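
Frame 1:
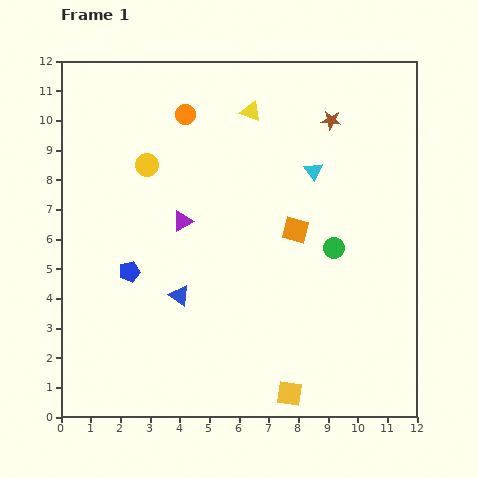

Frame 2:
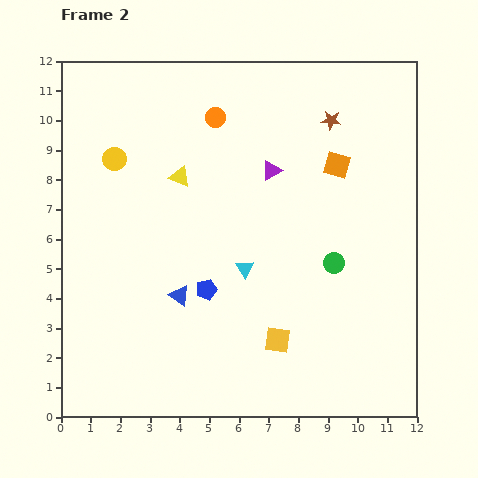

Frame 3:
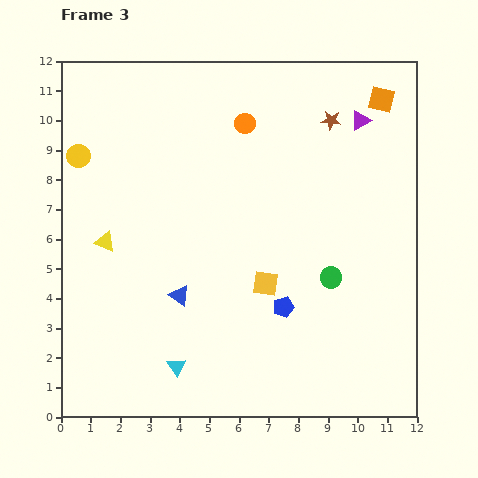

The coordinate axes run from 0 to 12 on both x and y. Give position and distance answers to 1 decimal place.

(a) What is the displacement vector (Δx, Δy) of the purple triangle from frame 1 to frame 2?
(3.0, 1.7)

The purple triangle was at (4.1, 6.6) in frame 1 and (7.1, 8.3) in frame 2.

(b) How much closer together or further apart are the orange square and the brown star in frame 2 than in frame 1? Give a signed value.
-2.4

Distance in frame 1: 3.9. Distance in frame 2: 1.5.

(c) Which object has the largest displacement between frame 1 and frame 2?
the cyan triangle

(moved 4.0; next 3.4)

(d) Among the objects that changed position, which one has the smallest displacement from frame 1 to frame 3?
the green circle

(moved 1.0)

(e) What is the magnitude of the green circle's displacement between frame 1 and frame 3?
1.0

The green circle moved from (9.2, 5.7) to (9.1, 4.7), a distance of √(0.1² + 1.0²) ≈ 1.0.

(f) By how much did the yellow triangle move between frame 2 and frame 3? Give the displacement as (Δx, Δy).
(-2.5, -2.2)

The yellow triangle was at (4.0, 8.1) in frame 2 and (1.5, 5.9) in frame 3.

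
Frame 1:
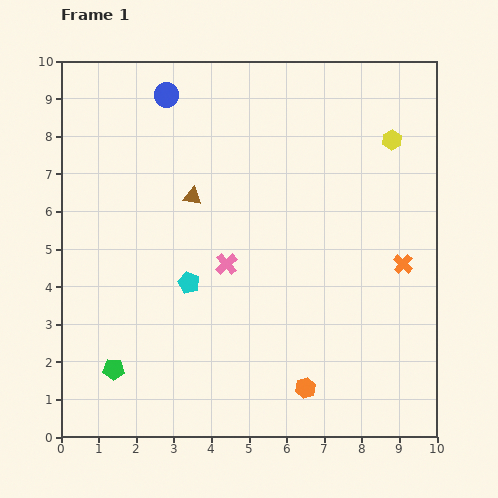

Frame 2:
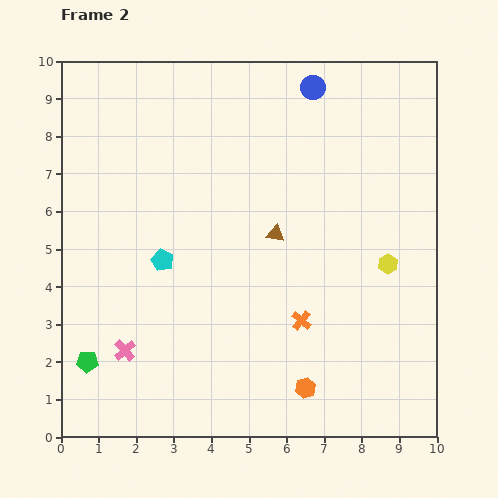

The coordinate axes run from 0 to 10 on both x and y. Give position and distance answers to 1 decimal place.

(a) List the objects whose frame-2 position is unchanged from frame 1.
the orange hexagon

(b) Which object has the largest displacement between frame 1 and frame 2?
the blue circle

(moved 3.9; next 3.5)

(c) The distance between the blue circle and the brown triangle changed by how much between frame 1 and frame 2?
+1.2

Distance in frame 1: 2.8. Distance in frame 2: 4.0.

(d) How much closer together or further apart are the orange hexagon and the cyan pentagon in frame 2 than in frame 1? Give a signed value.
+0.9

Distance in frame 1: 4.2. Distance in frame 2: 5.1.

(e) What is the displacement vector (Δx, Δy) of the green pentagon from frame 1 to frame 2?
(-0.7, 0.2)

The green pentagon was at (1.4, 1.8) in frame 1 and (0.7, 2.0) in frame 2.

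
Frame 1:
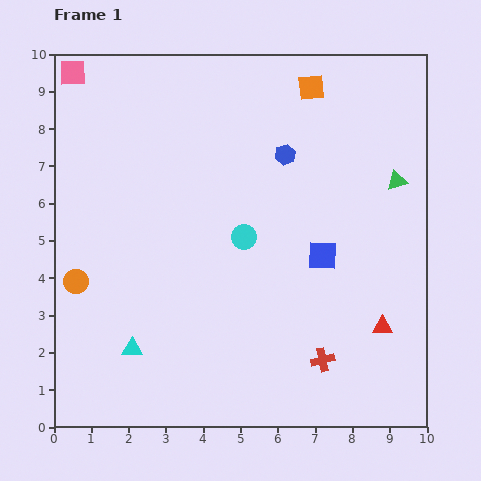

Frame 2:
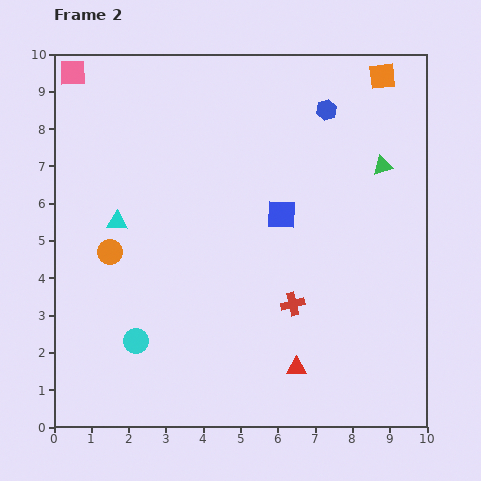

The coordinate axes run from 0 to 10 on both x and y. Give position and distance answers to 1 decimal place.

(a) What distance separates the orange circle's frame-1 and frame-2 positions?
1.2

The orange circle moved from (0.6, 3.9) to (1.5, 4.7), a distance of √(0.9² + 0.8²) ≈ 1.2.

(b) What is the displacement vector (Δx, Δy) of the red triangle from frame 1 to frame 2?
(-2.3, -1.1)

The red triangle was at (8.8, 2.7) in frame 1 and (6.5, 1.6) in frame 2.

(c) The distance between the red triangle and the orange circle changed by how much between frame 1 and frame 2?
-2.4

Distance in frame 1: 8.3. Distance in frame 2: 5.9.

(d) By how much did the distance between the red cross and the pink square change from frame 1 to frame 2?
-1.6

Distance in frame 1: 10.2. Distance in frame 2: 8.6.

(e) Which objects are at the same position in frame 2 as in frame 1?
the pink square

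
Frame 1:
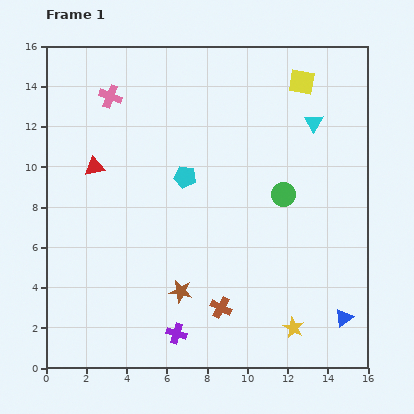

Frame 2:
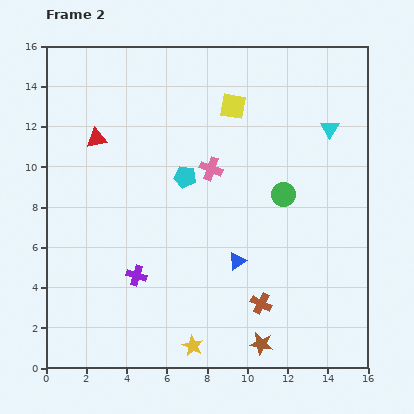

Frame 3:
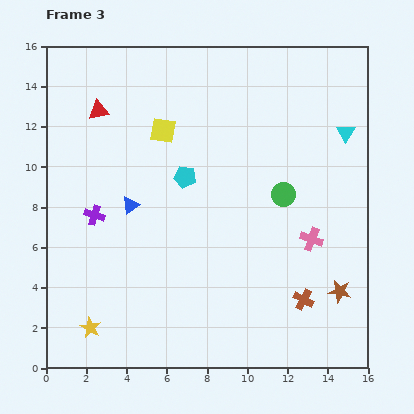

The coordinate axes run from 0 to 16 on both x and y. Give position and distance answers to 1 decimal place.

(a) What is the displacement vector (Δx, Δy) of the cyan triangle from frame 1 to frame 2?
(0.8, -0.3)

The cyan triangle was at (13.3, 12.2) in frame 1 and (14.1, 11.9) in frame 2.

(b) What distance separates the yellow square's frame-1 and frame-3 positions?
7.3

The yellow square moved from (12.7, 14.2) to (5.8, 11.8), a distance of √(6.9² + 2.4²) ≈ 7.3.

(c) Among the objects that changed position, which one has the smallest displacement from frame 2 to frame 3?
the cyan triangle

(moved 0.8)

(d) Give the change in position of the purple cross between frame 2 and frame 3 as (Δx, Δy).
(-2.1, 3.0)

The purple cross was at (4.5, 4.6) in frame 2 and (2.4, 7.6) in frame 3.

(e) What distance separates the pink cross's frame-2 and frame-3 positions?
6.1

The pink cross moved from (8.2, 9.9) to (13.2, 6.4), a distance of √(5.0² + 3.5²) ≈ 6.1.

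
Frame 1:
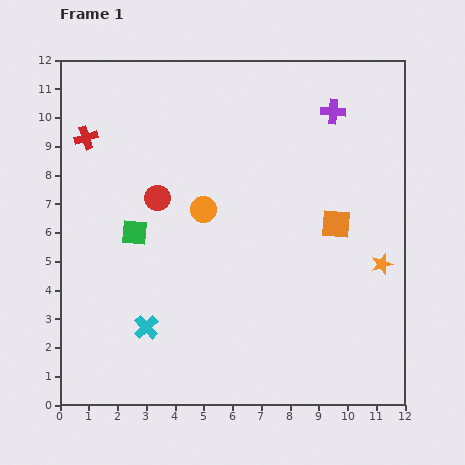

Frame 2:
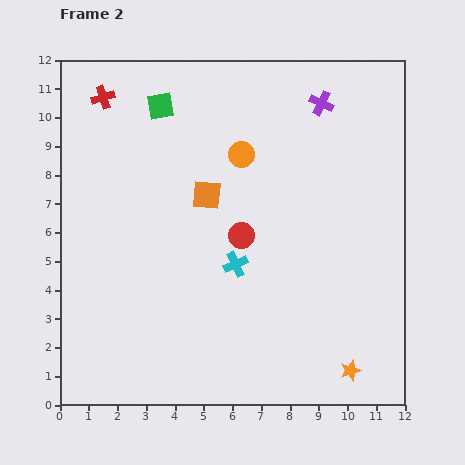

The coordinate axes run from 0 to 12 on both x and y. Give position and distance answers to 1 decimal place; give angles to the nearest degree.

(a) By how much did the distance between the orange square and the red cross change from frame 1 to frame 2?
-4.2

Distance in frame 1: 9.2. Distance in frame 2: 5.0.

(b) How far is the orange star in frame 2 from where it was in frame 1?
3.9

The orange star moved from (11.2, 4.9) to (10.1, 1.2), a distance of √(1.1² + 3.7²) ≈ 3.9.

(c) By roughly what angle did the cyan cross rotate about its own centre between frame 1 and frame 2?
20° clockwise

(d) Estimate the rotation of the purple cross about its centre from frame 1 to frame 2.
22° clockwise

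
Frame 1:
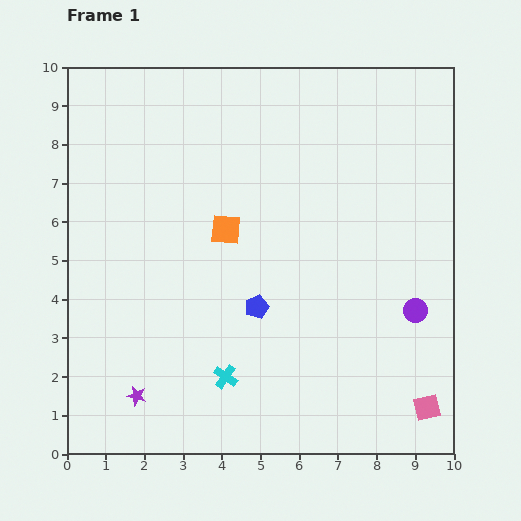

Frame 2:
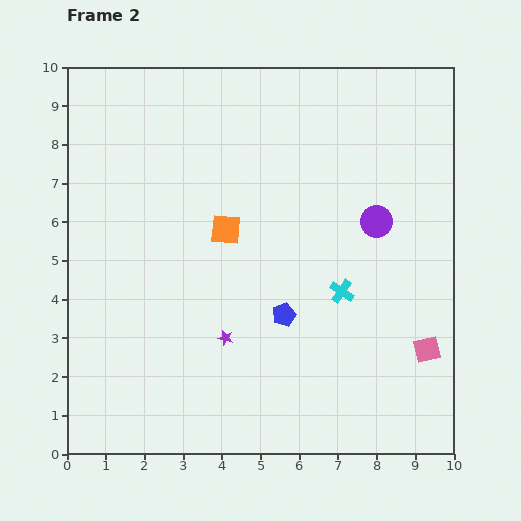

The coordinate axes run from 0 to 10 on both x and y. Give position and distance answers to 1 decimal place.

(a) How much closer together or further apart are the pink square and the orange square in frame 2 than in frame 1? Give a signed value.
-0.8

Distance in frame 1: 6.9. Distance in frame 2: 6.1.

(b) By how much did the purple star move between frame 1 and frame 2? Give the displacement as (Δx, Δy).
(2.3, 1.5)

The purple star was at (1.8, 1.5) in frame 1 and (4.1, 3.0) in frame 2.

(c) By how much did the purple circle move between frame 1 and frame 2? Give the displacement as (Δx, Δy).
(-1.0, 2.3)

The purple circle was at (9.0, 3.7) in frame 1 and (8.0, 6.0) in frame 2.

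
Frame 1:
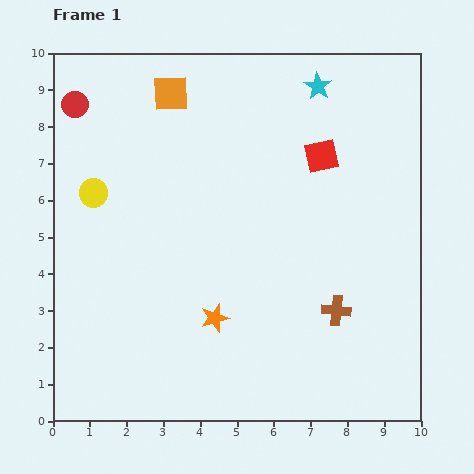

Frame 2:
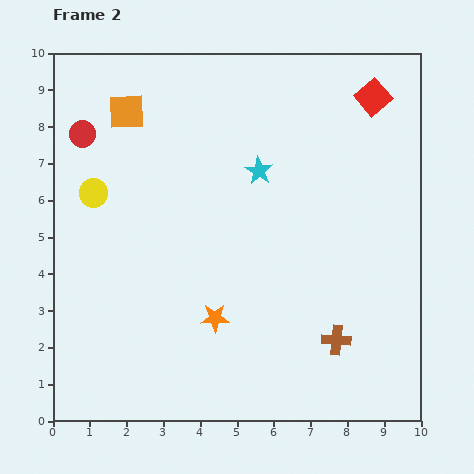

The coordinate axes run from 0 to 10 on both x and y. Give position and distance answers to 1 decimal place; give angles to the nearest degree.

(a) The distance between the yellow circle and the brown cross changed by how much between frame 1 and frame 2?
+0.4

Distance in frame 1: 7.3. Distance in frame 2: 7.7.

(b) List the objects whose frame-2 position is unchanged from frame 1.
the orange star, the yellow circle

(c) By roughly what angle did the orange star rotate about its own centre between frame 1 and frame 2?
15° clockwise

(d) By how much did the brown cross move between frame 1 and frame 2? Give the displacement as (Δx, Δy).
(0.0, -0.8)

The brown cross was at (7.7, 3.0) in frame 1 and (7.7, 2.2) in frame 2.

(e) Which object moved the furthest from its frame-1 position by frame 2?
the cyan star

(moved 2.8; next 2.1)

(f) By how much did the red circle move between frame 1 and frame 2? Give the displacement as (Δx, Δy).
(0.2, -0.8)

The red circle was at (0.6, 8.6) in frame 1 and (0.8, 7.8) in frame 2.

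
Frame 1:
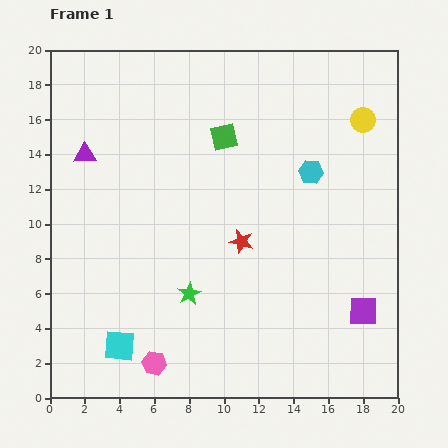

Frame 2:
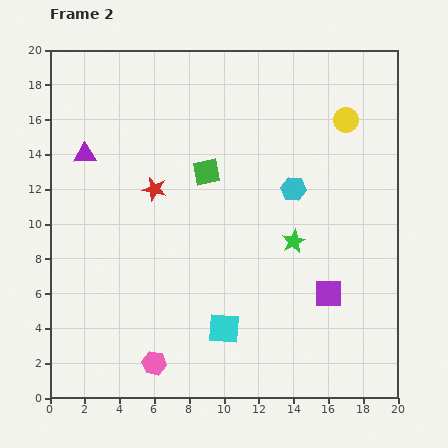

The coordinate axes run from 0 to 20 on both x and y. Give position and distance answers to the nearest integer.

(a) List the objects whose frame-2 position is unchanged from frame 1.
the purple triangle, the pink hexagon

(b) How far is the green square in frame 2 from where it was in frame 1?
2

The green square moved from (10, 15) to (9, 13), a distance of √(1² + 2²) ≈ 2.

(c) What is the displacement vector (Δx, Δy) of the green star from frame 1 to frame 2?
(6, 3)

The green star was at (8, 6) in frame 1 and (14, 9) in frame 2.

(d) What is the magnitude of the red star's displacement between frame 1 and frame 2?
6

The red star moved from (11, 9) to (6, 12), a distance of √(5² + 3²) ≈ 6.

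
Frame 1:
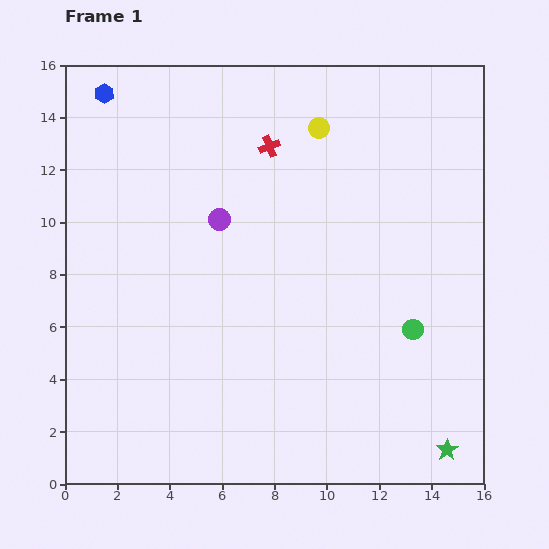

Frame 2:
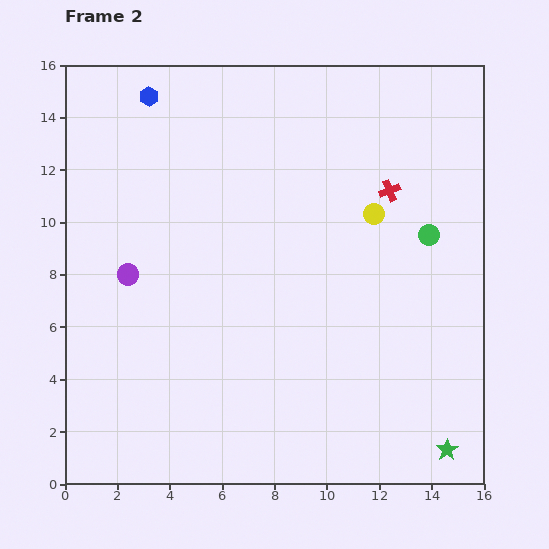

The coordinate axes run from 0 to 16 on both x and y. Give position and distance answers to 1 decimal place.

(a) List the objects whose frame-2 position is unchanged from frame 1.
the green star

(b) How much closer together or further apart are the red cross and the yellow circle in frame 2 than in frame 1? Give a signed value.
-0.9

Distance in frame 1: 2.0. Distance in frame 2: 1.1.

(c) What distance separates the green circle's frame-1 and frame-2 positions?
3.6

The green circle moved from (13.3, 5.9) to (13.9, 9.5), a distance of √(0.6² + 3.6²) ≈ 3.6.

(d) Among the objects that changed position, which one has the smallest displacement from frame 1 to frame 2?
the blue hexagon

(moved 1.7)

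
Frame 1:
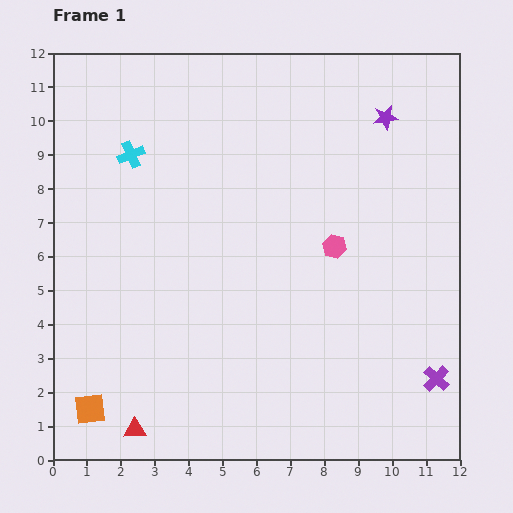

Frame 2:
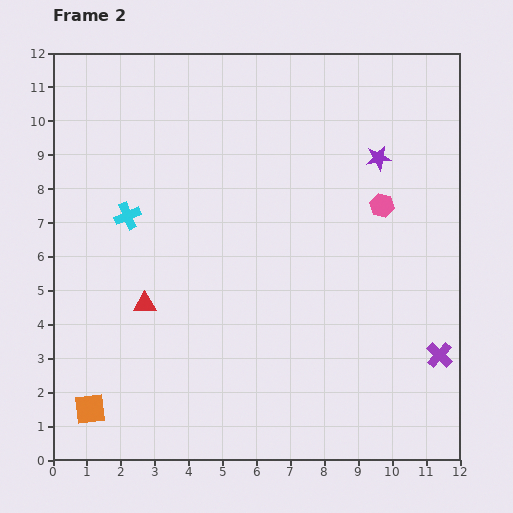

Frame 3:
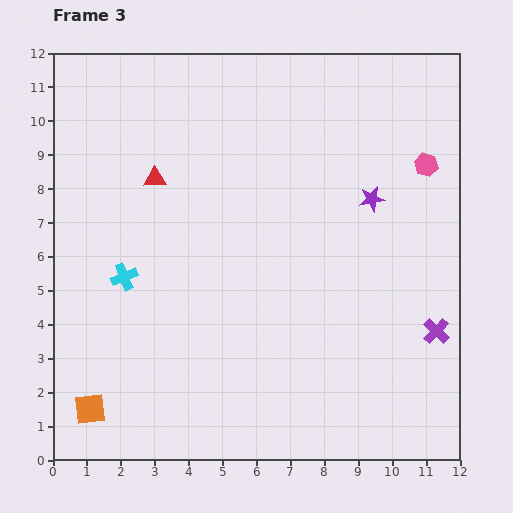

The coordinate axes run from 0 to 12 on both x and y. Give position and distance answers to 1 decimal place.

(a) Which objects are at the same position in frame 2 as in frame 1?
the orange square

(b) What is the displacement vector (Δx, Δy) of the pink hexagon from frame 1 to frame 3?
(2.7, 2.4)

The pink hexagon was at (8.3, 6.3) in frame 1 and (11.0, 8.7) in frame 3.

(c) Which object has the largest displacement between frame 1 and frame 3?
the red triangle

(moved 7.4; next 3.6)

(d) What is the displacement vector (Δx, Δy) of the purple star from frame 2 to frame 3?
(-0.2, -1.2)

The purple star was at (9.6, 8.9) in frame 2 and (9.4, 7.7) in frame 3.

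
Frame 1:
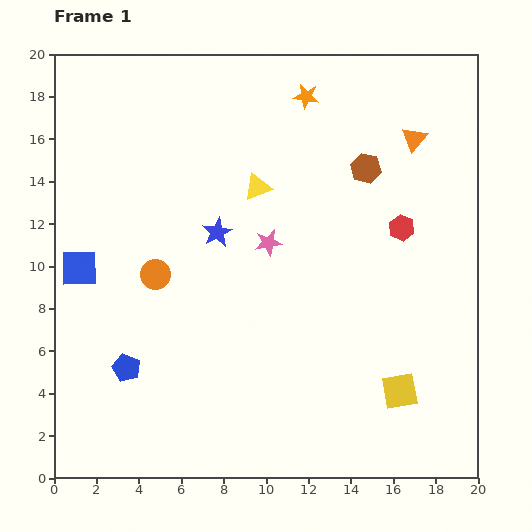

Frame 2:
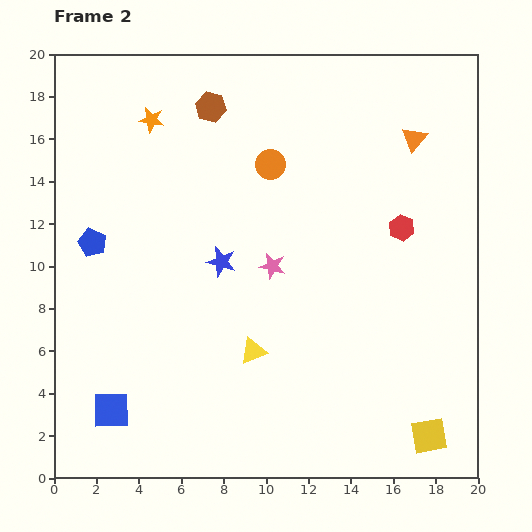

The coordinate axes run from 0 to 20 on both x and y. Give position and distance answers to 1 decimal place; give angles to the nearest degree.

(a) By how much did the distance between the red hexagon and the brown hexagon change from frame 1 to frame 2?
+7.4

Distance in frame 1: 3.3. Distance in frame 2: 10.7.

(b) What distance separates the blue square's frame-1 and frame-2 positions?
6.9

The blue square moved from (1.2, 9.9) to (2.7, 3.2), a distance of √(1.5² + 6.7²) ≈ 6.9.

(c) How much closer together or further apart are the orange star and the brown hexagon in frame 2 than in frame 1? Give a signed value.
-1.5

Distance in frame 1: 4.4. Distance in frame 2: 2.9.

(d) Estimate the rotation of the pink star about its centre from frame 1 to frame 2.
24° clockwise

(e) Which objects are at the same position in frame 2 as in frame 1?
the red hexagon, the orange triangle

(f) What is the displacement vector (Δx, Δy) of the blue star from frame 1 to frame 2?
(0.2, -1.4)

The blue star was at (7.7, 11.6) in frame 1 and (7.9, 10.2) in frame 2.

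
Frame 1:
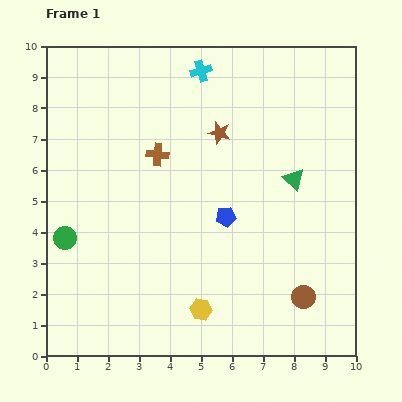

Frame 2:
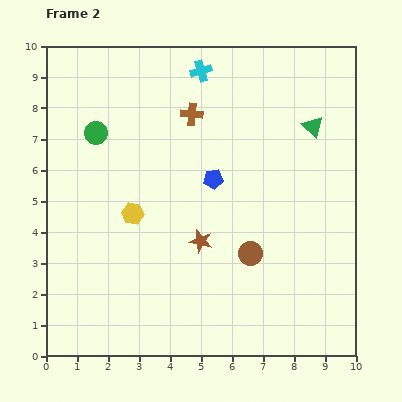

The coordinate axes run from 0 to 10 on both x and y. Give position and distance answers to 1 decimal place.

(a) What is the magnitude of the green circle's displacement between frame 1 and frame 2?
3.5

The green circle moved from (0.6, 3.8) to (1.6, 7.2), a distance of √(1.0² + 3.4²) ≈ 3.5.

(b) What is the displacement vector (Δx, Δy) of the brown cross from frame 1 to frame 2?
(1.1, 1.3)

The brown cross was at (3.6, 6.5) in frame 1 and (4.7, 7.8) in frame 2.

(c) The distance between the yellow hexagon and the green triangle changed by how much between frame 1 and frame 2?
+1.2

Distance in frame 1: 5.2. Distance in frame 2: 6.4.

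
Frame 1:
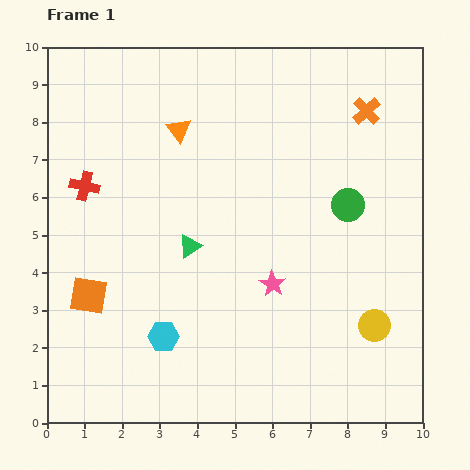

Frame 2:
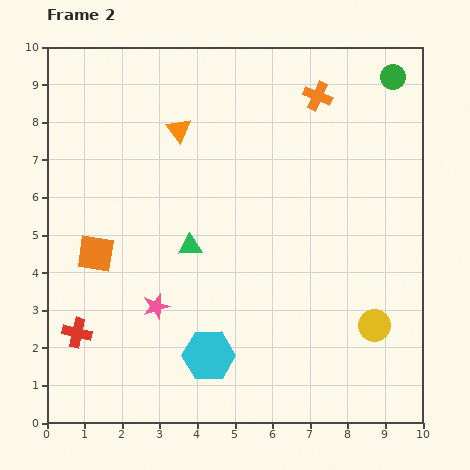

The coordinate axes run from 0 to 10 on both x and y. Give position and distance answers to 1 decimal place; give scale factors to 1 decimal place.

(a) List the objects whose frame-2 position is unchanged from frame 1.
the yellow circle, the orange triangle, the green triangle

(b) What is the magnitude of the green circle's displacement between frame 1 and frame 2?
3.6

The green circle moved from (8.0, 5.8) to (9.2, 9.2), a distance of √(1.2² + 3.4²) ≈ 3.6.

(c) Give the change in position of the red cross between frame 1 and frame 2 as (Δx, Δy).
(-0.2, -3.9)

The red cross was at (1.0, 6.3) in frame 1 and (0.8, 2.4) in frame 2.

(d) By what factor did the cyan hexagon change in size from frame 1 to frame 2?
1.7×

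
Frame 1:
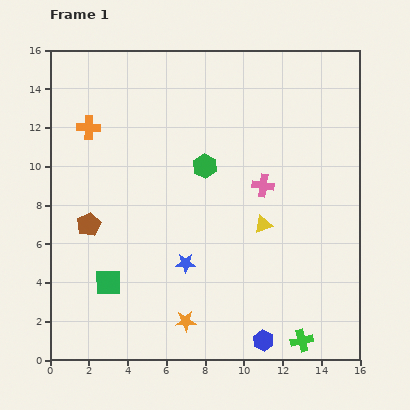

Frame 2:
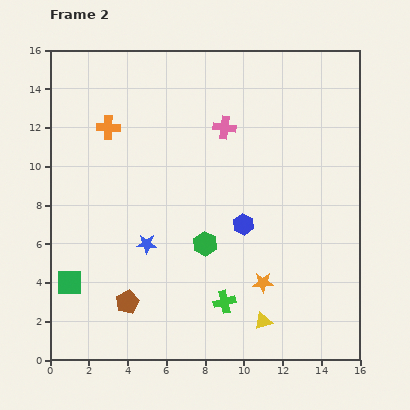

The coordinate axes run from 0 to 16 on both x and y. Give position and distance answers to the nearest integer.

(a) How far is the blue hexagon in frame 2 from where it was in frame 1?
6

The blue hexagon moved from (11, 1) to (10, 7), a distance of √(1² + 6²) ≈ 6.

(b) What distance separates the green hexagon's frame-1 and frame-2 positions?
4

The green hexagon moved from (8, 10) to (8, 6), a distance of √(0² + 4²) ≈ 4.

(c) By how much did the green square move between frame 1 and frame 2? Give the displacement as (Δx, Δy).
(-2, 0)

The green square was at (3, 4) in frame 1 and (1, 4) in frame 2.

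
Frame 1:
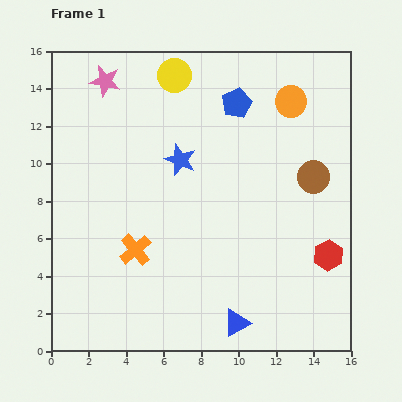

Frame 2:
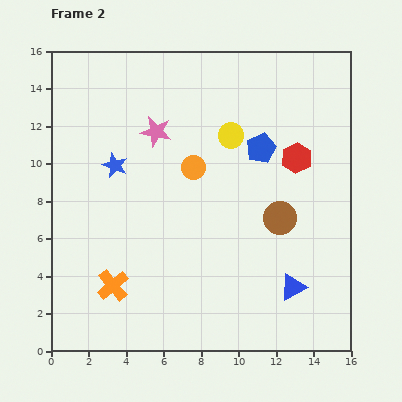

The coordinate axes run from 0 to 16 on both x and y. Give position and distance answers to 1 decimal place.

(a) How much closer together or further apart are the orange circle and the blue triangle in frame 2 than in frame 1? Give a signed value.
-3.9

Distance in frame 1: 12.2. Distance in frame 2: 8.3.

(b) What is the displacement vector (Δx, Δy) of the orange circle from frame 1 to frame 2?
(-5.2, -3.5)

The orange circle was at (12.8, 13.3) in frame 1 and (7.6, 9.8) in frame 2.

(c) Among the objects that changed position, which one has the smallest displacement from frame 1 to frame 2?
the orange cross

(moved 2.2)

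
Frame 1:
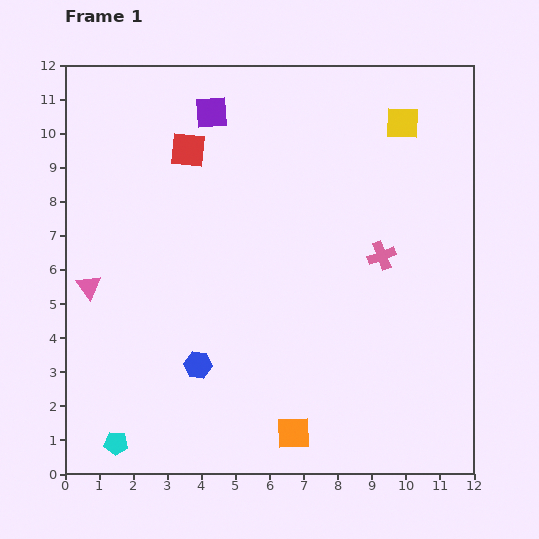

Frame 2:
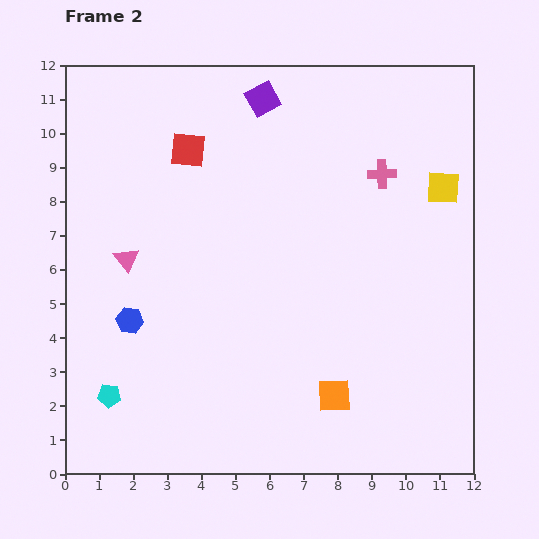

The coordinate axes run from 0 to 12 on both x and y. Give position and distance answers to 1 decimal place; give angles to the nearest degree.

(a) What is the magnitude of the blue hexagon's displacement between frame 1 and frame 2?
2.4

The blue hexagon moved from (3.9, 3.2) to (1.9, 4.5), a distance of √(2.0² + 1.3²) ≈ 2.4.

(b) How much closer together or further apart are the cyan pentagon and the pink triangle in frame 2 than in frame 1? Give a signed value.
-0.7

Distance in frame 1: 4.7. Distance in frame 2: 4.0.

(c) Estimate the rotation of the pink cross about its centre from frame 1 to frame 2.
19° clockwise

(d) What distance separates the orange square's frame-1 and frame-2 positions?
1.6

The orange square moved from (6.7, 1.2) to (7.9, 2.3), a distance of √(1.2² + 1.1²) ≈ 1.6.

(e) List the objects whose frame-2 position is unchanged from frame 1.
the red square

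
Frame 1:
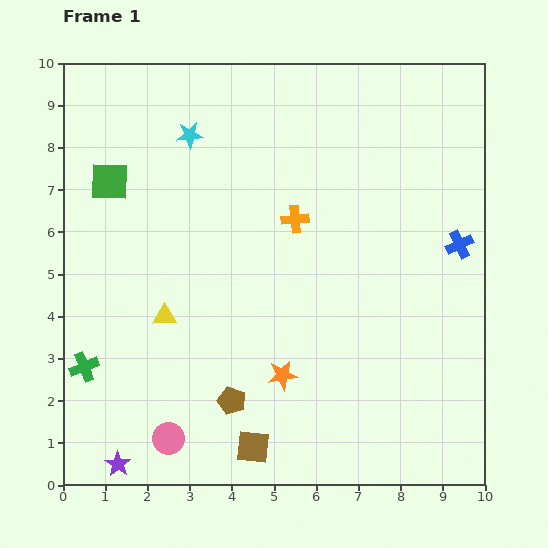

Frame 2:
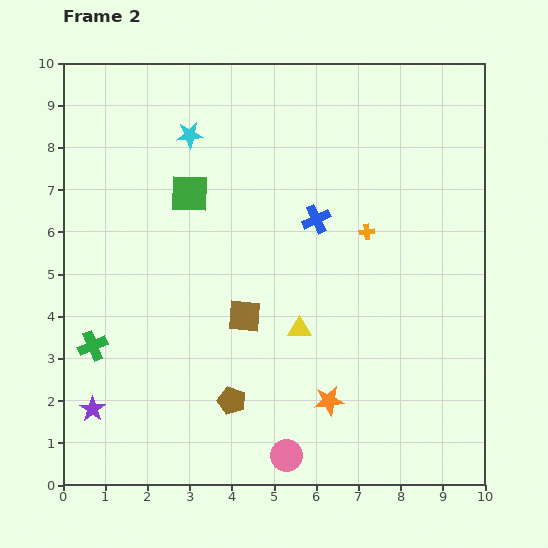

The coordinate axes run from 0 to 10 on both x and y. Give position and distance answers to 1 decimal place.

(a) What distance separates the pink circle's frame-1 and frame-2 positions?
2.8

The pink circle moved from (2.5, 1.1) to (5.3, 0.7), a distance of √(2.8² + 0.4²) ≈ 2.8.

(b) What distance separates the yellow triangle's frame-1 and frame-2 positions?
3.2

The yellow triangle moved from (2.4, 4.0) to (5.6, 3.7), a distance of √(3.2² + 0.3²) ≈ 3.2.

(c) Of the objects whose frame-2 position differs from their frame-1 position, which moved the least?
the green cross

(moved 0.5)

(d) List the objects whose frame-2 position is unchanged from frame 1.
the cyan star, the brown pentagon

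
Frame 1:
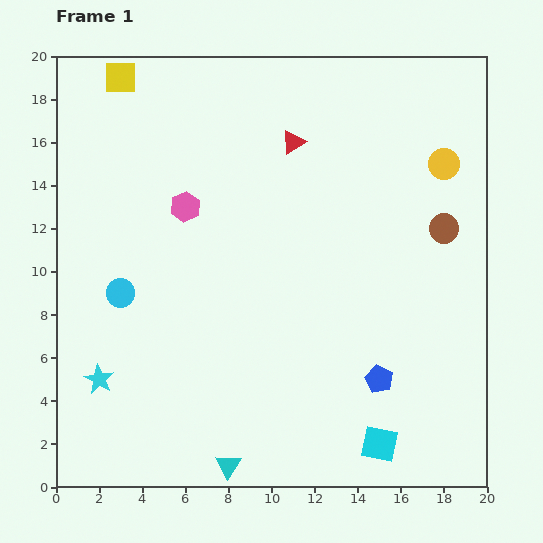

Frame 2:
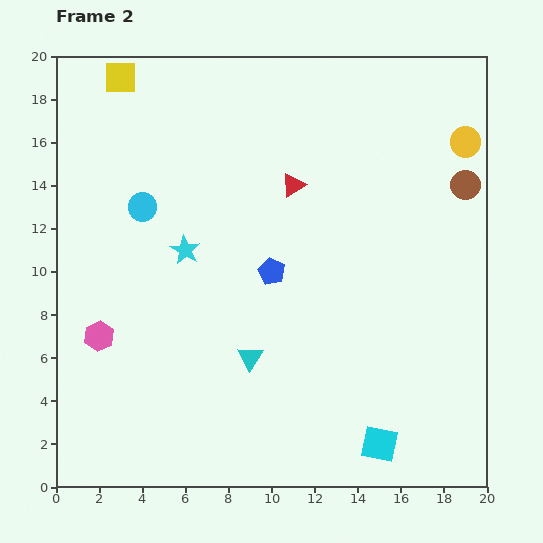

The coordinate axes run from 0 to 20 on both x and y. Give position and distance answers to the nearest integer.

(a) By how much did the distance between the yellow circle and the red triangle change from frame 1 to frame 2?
+1

Distance in frame 1: 7. Distance in frame 2: 8.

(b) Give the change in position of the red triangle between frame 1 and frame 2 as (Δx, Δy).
(0, -2)

The red triangle was at (11, 16) in frame 1 and (11, 14) in frame 2.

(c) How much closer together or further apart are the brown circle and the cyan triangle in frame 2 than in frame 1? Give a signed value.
-2

Distance in frame 1: 15. Distance in frame 2: 13.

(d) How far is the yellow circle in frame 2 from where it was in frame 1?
1

The yellow circle moved from (18, 15) to (19, 16), a distance of √(1² + 1²) ≈ 1.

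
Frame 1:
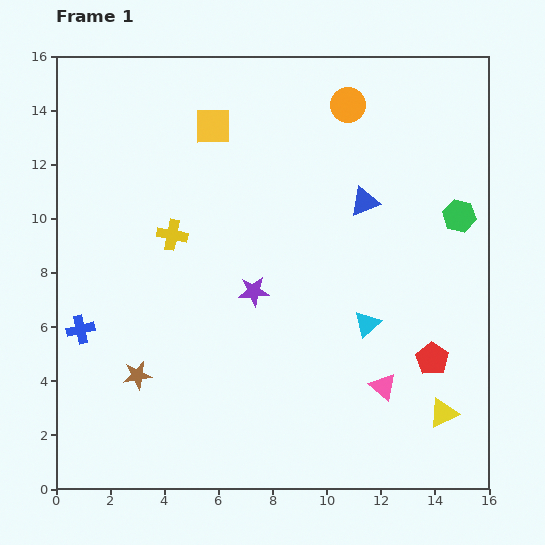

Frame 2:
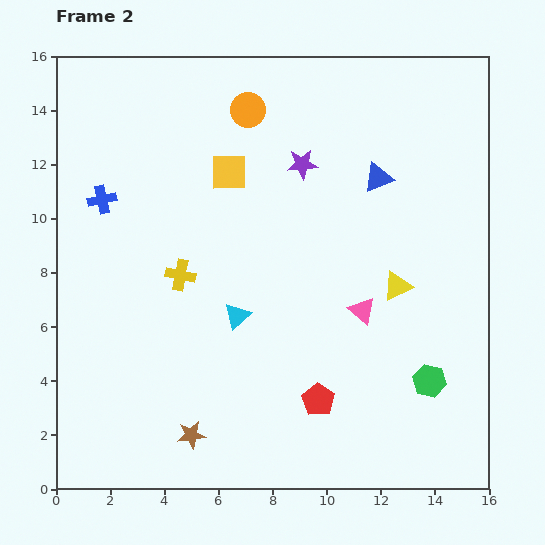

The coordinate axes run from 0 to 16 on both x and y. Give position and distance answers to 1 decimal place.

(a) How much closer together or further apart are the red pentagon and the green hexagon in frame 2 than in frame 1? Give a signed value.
-1.2

Distance in frame 1: 5.4. Distance in frame 2: 4.2.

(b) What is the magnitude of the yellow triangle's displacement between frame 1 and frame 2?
5.0

The yellow triangle moved from (14.3, 2.8) to (12.6, 7.5), a distance of √(1.7² + 4.7²) ≈ 5.0.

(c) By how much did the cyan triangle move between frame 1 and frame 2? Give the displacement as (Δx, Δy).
(-4.8, 0.3)

The cyan triangle was at (11.5, 6.1) in frame 1 and (6.7, 6.4) in frame 2.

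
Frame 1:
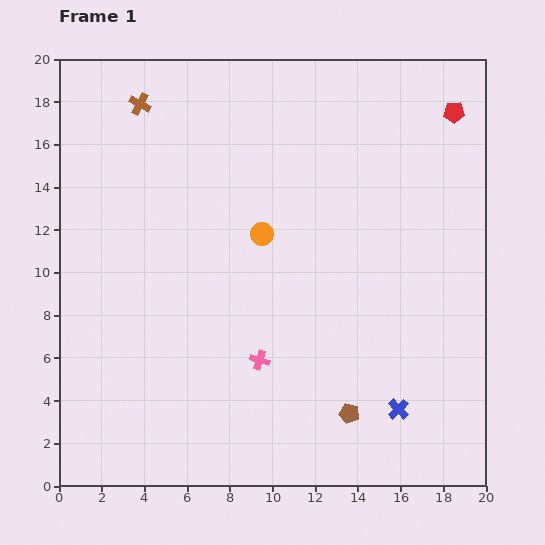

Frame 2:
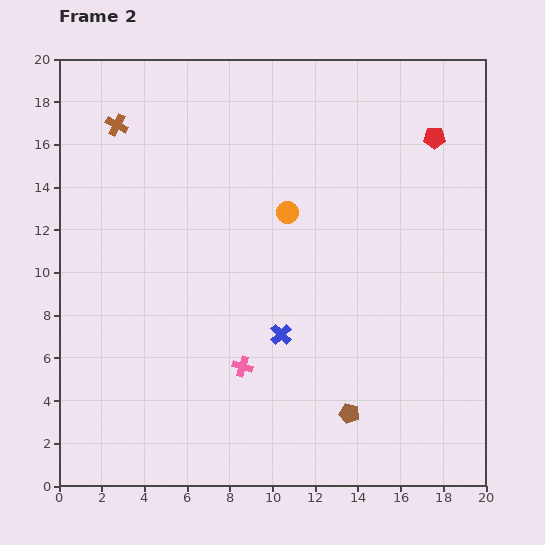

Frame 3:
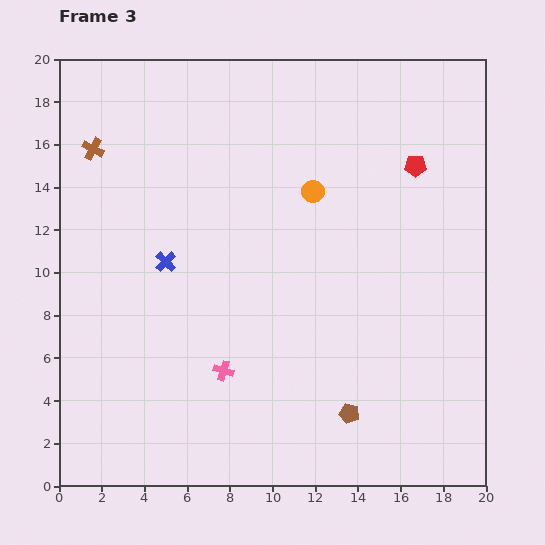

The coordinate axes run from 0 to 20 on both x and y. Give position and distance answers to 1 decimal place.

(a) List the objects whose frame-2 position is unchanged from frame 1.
the brown pentagon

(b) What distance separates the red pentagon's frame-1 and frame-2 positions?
1.5

The red pentagon moved from (18.5, 17.5) to (17.6, 16.3), a distance of √(0.9² + 1.2²) ≈ 1.5.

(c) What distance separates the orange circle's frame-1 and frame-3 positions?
3.1

The orange circle moved from (9.5, 11.8) to (11.9, 13.8), a distance of √(2.4² + 2.0²) ≈ 3.1.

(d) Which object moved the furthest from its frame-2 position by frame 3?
the blue cross

(moved 6.4; next 1.6)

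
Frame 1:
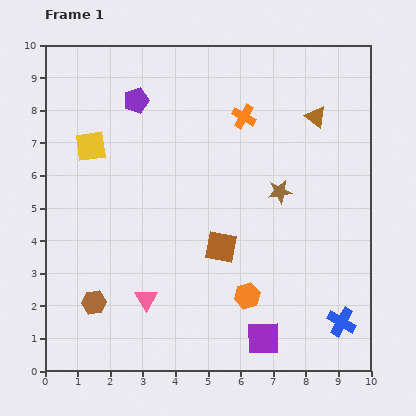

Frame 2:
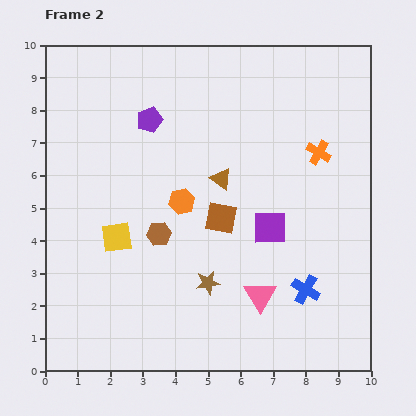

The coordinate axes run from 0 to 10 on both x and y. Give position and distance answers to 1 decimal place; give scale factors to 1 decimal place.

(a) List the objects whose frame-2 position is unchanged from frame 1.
none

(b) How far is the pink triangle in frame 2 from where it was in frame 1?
3.5

The pink triangle moved from (3.1, 2.2) to (6.6, 2.3), a distance of √(3.5² + 0.1²) ≈ 3.5.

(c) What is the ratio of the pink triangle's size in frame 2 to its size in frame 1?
1.4×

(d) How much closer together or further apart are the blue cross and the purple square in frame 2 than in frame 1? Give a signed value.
-0.3

Distance in frame 1: 2.5. Distance in frame 2: 2.2.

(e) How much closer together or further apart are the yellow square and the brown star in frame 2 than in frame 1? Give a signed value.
-2.9

Distance in frame 1: 6.0. Distance in frame 2: 3.1.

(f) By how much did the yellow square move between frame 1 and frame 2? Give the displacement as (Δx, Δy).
(0.8, -2.8)

The yellow square was at (1.4, 6.9) in frame 1 and (2.2, 4.1) in frame 2.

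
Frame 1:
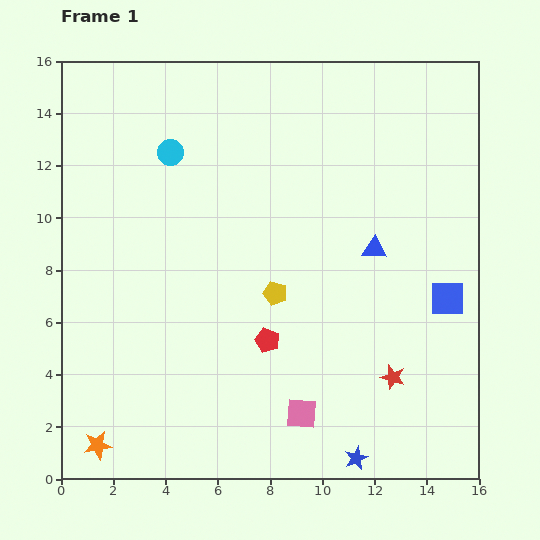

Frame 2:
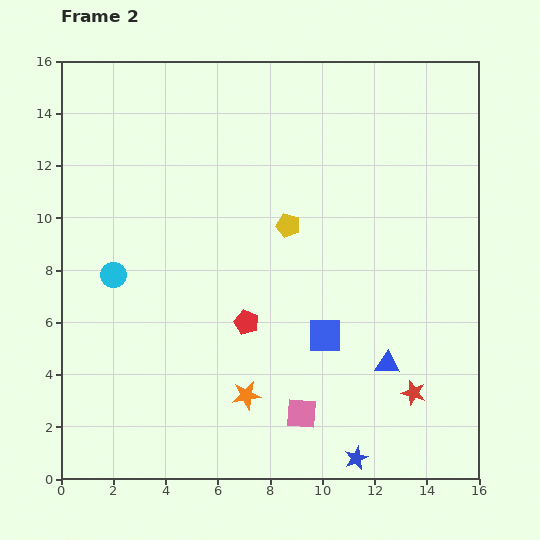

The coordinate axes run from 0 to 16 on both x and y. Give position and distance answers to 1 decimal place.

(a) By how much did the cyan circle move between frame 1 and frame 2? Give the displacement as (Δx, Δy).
(-2.2, -4.7)

The cyan circle was at (4.2, 12.5) in frame 1 and (2.0, 7.8) in frame 2.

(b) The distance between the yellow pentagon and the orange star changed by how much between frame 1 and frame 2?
-2.2

Distance in frame 1: 8.9. Distance in frame 2: 6.7.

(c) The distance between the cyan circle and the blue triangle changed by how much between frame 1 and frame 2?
+2.4

Distance in frame 1: 8.6. Distance in frame 2: 11.0.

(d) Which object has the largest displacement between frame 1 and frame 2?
the orange star

(moved 6.0; next 5.2)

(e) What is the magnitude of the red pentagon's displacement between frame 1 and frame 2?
1.1

The red pentagon moved from (7.9, 5.3) to (7.1, 6.0), a distance of √(0.8² + 0.7²) ≈ 1.1.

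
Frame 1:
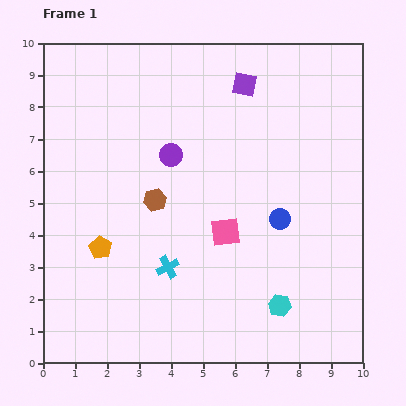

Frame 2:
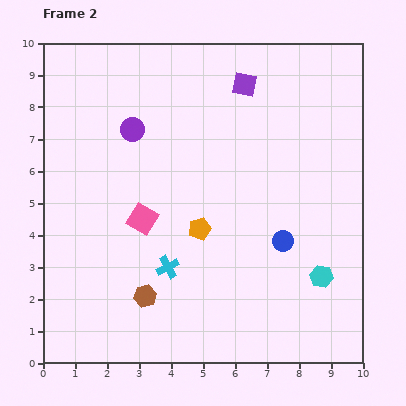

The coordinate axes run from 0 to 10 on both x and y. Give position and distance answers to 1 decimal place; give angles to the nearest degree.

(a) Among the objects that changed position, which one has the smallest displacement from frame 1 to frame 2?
the blue circle

(moved 0.7)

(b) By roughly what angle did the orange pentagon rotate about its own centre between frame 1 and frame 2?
26° clockwise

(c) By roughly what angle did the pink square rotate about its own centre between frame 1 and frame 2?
38° clockwise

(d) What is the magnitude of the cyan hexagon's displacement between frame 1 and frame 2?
1.6

The cyan hexagon moved from (7.4, 1.8) to (8.7, 2.7), a distance of √(1.3² + 0.9²) ≈ 1.6.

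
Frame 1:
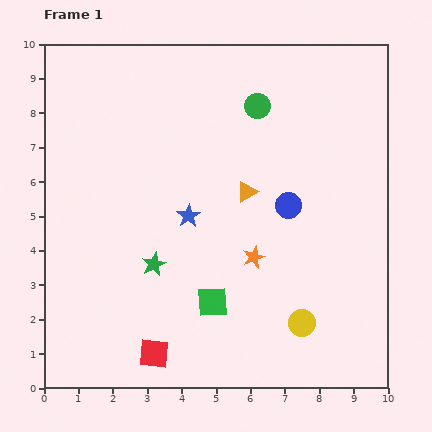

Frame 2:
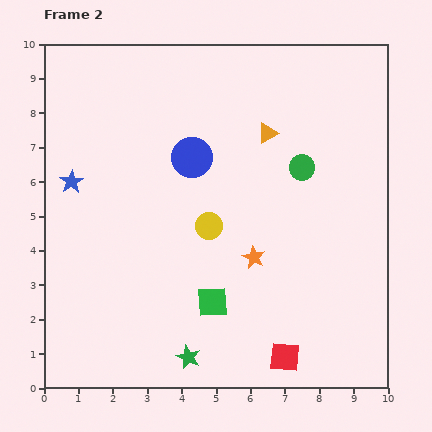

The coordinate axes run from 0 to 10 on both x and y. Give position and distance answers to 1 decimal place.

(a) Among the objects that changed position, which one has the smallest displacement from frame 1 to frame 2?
the orange triangle

(moved 1.8)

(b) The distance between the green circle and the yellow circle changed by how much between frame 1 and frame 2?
-3.2

Distance in frame 1: 6.4. Distance in frame 2: 3.2.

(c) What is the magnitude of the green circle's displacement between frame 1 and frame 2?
2.2

The green circle moved from (6.2, 8.2) to (7.5, 6.4), a distance of √(1.3² + 1.8²) ≈ 2.2.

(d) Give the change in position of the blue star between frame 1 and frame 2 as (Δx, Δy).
(-3.4, 1.0)

The blue star was at (4.2, 5.0) in frame 1 and (0.8, 6.0) in frame 2.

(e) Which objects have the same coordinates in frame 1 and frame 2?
the green square, the orange star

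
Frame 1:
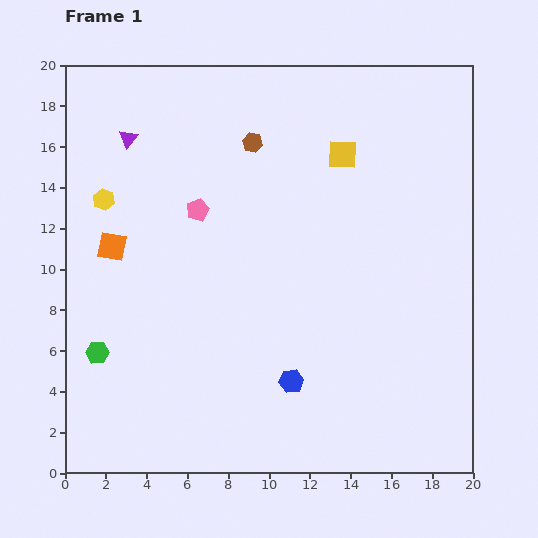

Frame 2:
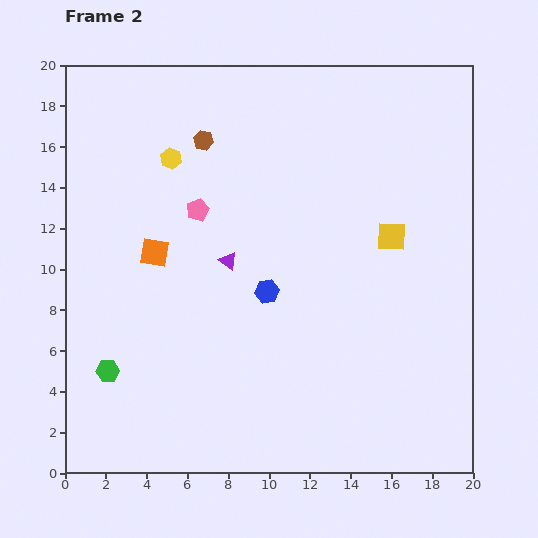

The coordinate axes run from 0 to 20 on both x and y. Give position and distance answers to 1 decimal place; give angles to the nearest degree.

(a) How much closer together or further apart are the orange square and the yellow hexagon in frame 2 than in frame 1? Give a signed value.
+2.4

Distance in frame 1: 2.3. Distance in frame 2: 4.7.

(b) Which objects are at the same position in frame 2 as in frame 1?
the pink pentagon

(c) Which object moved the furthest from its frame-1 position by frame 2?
the purple triangle

(moved 7.7; next 4.7)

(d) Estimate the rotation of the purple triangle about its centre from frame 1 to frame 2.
34° counter-clockwise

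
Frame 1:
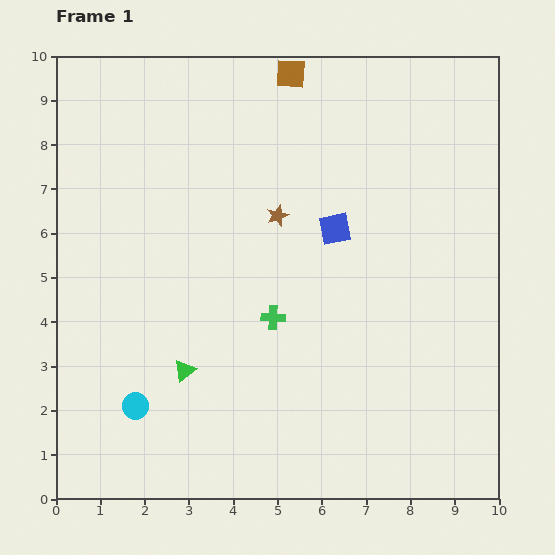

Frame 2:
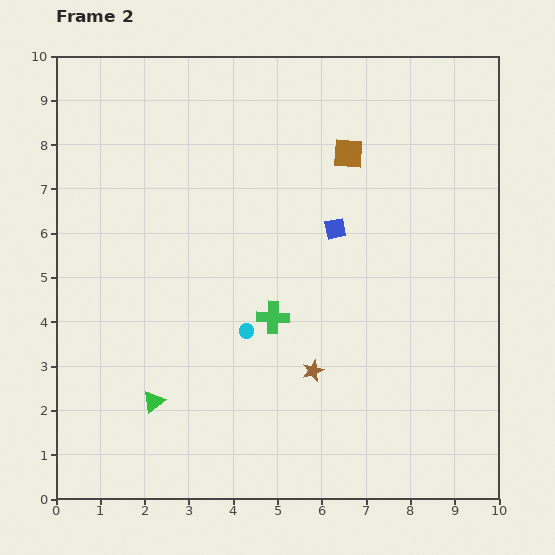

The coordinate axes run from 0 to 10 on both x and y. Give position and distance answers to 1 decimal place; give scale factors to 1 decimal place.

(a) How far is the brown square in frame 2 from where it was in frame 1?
2.2

The brown square moved from (5.3, 9.6) to (6.6, 7.8), a distance of √(1.3² + 1.8²) ≈ 2.2.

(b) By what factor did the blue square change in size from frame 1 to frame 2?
0.7×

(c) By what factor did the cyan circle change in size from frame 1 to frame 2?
0.6×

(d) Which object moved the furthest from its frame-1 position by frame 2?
the brown star

(moved 3.6; next 3.0)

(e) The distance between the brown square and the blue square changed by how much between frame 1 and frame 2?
-1.9

Distance in frame 1: 3.6. Distance in frame 2: 1.7.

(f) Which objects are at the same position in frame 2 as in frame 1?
the green cross, the blue square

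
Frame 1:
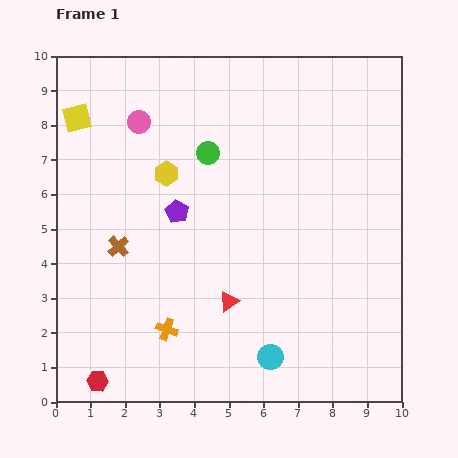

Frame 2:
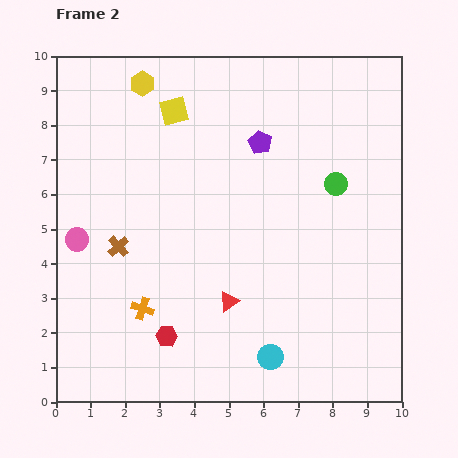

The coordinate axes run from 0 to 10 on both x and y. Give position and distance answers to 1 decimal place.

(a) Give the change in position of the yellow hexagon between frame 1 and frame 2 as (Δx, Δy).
(-0.7, 2.6)

The yellow hexagon was at (3.2, 6.6) in frame 1 and (2.5, 9.2) in frame 2.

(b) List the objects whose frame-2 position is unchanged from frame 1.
the red triangle, the cyan circle, the brown cross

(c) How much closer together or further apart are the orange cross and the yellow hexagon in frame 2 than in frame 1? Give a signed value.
+2.0

Distance in frame 1: 4.5. Distance in frame 2: 6.5.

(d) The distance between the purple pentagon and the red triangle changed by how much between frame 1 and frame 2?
+1.7

Distance in frame 1: 3.0. Distance in frame 2: 4.7.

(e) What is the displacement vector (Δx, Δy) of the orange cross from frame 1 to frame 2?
(-0.7, 0.6)

The orange cross was at (3.2, 2.1) in frame 1 and (2.5, 2.7) in frame 2.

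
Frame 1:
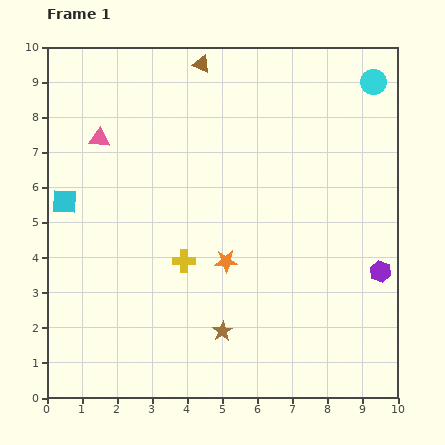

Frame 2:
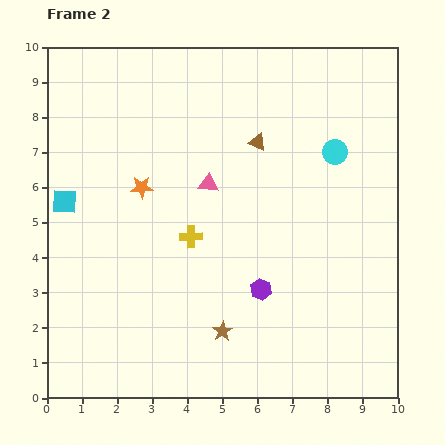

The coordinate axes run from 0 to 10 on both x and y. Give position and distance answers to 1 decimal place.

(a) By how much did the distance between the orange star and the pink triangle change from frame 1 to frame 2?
-3.1

Distance in frame 1: 5.0. Distance in frame 2: 1.9.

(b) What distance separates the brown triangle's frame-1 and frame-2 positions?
2.7

The brown triangle moved from (4.4, 9.5) to (6.0, 7.3), a distance of √(1.6² + 2.2²) ≈ 2.7.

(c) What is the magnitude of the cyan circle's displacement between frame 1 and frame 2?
2.3

The cyan circle moved from (9.3, 9.0) to (8.2, 7.0), a distance of √(1.1² + 2.0²) ≈ 2.3.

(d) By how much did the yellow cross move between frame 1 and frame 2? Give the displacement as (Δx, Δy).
(0.2, 0.7)

The yellow cross was at (3.9, 3.9) in frame 1 and (4.1, 4.6) in frame 2.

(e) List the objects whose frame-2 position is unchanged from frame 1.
the brown star, the cyan square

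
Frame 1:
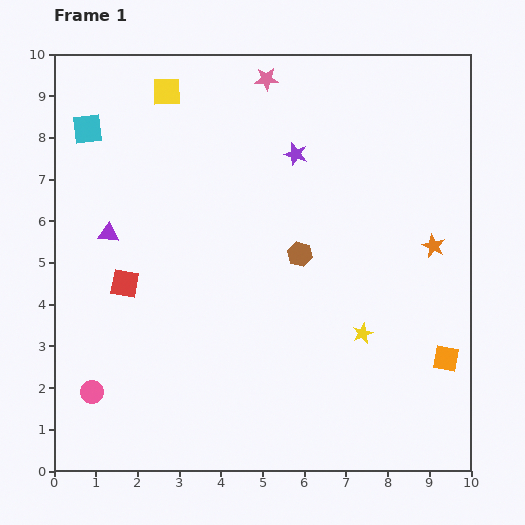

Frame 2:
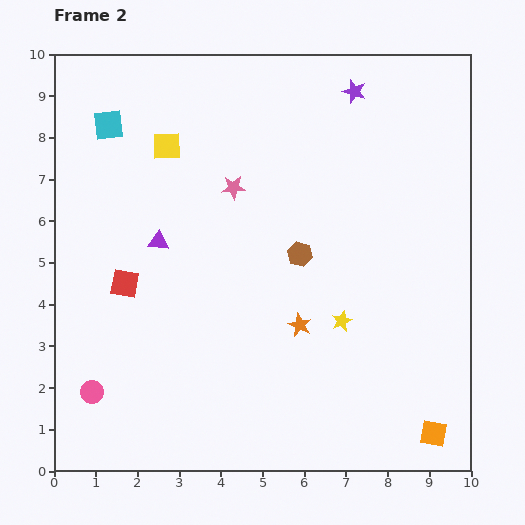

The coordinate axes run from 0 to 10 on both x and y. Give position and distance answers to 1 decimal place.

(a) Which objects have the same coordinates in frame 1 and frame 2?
the pink circle, the red square, the brown hexagon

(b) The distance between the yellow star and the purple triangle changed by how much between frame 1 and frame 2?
-1.8

Distance in frame 1: 6.6. Distance in frame 2: 4.8.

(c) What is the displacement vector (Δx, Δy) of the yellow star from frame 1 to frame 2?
(-0.5, 0.3)

The yellow star was at (7.4, 3.3) in frame 1 and (6.9, 3.6) in frame 2.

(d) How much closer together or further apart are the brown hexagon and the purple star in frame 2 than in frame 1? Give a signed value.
+1.7

Distance in frame 1: 2.4. Distance in frame 2: 4.1.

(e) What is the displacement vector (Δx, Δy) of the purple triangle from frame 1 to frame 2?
(1.2, -0.2)

The purple triangle was at (1.3, 5.7) in frame 1 and (2.5, 5.5) in frame 2.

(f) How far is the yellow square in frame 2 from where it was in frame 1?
1.3

The yellow square moved from (2.7, 9.1) to (2.7, 7.8), a distance of √(0.0² + 1.3²) ≈ 1.3.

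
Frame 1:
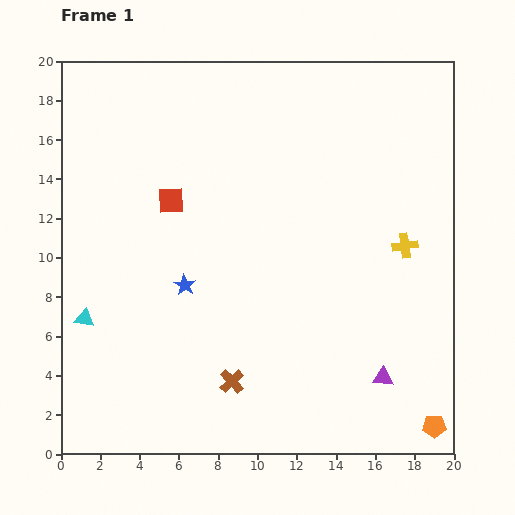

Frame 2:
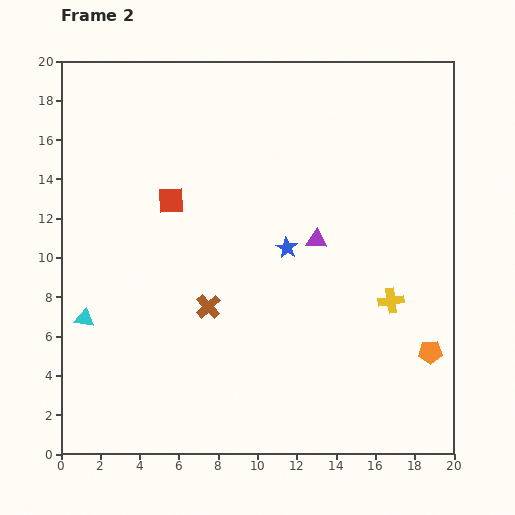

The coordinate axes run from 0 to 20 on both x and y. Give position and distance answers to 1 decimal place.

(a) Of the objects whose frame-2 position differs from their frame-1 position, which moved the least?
the yellow cross

(moved 2.9)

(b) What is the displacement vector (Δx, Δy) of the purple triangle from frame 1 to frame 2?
(-3.4, 7.0)

The purple triangle was at (16.4, 3.9) in frame 1 and (13.0, 10.9) in frame 2.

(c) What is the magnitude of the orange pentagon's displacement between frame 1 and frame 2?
3.8

The orange pentagon moved from (19.0, 1.4) to (18.8, 5.2), a distance of √(0.2² + 3.8²) ≈ 3.8.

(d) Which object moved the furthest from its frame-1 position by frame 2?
the purple triangle

(moved 7.8; next 5.5)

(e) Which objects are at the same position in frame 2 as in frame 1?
the red square, the cyan triangle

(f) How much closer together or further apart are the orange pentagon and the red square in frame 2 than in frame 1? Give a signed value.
-2.4

Distance in frame 1: 17.7. Distance in frame 2: 15.3.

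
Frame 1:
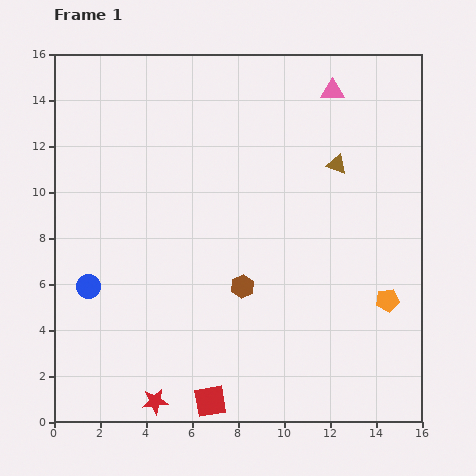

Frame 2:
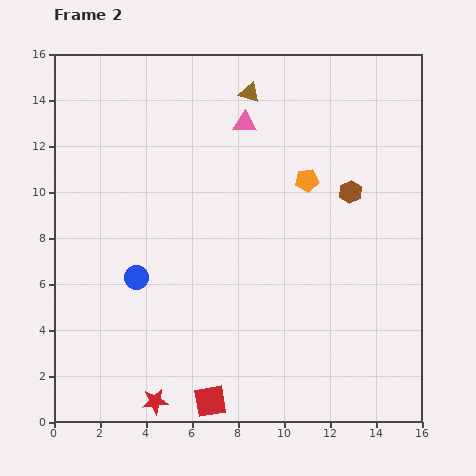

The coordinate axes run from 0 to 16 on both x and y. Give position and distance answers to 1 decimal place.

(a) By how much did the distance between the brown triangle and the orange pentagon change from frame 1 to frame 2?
-1.8

Distance in frame 1: 6.3. Distance in frame 2: 4.5.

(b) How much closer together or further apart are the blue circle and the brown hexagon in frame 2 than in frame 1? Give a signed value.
+3.3

Distance in frame 1: 6.7. Distance in frame 2: 10.0.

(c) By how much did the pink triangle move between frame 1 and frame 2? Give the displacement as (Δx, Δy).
(-3.8, -1.4)

The pink triangle was at (12.1, 14.4) in frame 1 and (8.3, 13.0) in frame 2.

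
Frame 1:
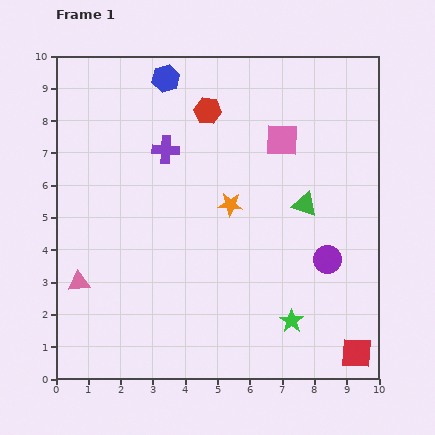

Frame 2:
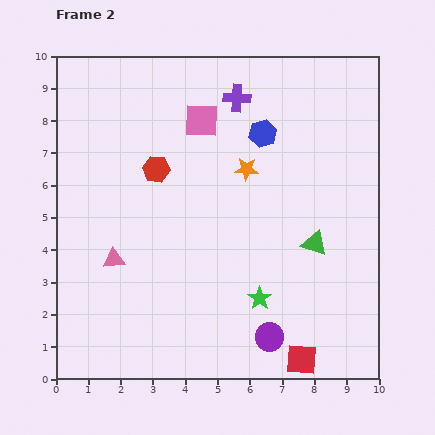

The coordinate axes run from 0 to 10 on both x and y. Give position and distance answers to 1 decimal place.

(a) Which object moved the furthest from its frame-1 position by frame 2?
the blue hexagon

(moved 3.4; next 3.0)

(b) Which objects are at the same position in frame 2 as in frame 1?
none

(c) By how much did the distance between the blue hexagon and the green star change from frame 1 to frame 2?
-3.4

Distance in frame 1: 8.5. Distance in frame 2: 5.1.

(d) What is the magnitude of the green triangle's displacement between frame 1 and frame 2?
1.2

The green triangle moved from (7.7, 5.4) to (8.0, 4.2), a distance of √(0.3² + 1.2²) ≈ 1.2.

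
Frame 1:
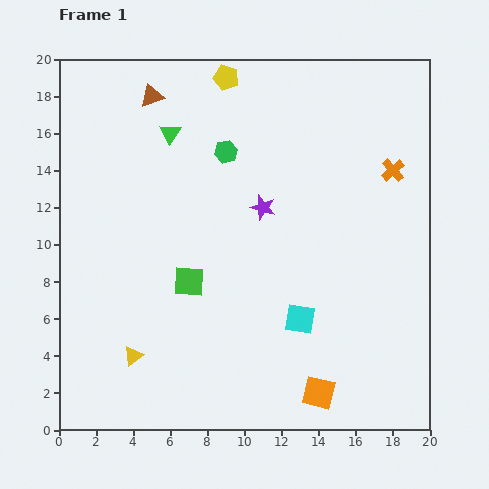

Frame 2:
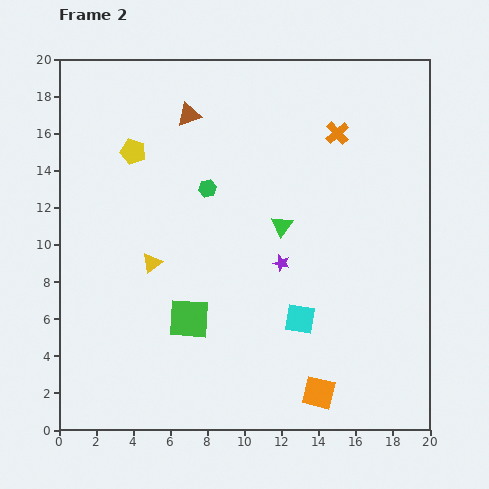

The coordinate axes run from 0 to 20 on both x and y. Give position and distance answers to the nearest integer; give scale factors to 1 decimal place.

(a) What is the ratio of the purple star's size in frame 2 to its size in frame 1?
0.6×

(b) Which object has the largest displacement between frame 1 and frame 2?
the green triangle

(moved 8; next 6)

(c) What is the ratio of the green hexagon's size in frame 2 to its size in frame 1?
0.8×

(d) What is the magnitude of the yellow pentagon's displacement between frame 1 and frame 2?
6

The yellow pentagon moved from (9, 19) to (4, 15), a distance of √(5² + 4²) ≈ 6.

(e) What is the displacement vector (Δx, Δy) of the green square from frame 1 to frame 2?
(0, -2)

The green square was at (7, 8) in frame 1 and (7, 6) in frame 2.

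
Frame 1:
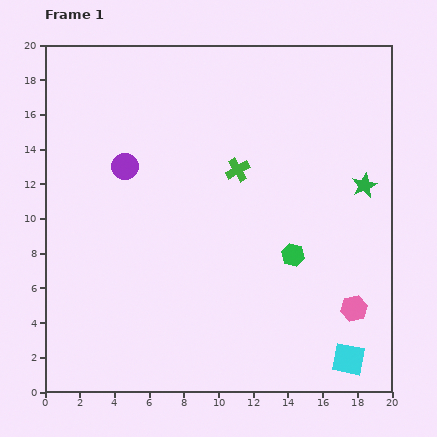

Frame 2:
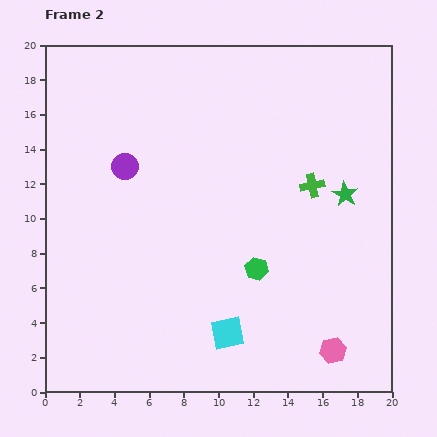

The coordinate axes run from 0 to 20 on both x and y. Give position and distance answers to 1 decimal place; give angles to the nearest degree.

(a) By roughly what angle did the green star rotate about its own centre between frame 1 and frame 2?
16° counter-clockwise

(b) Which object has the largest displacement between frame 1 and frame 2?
the cyan square

(moved 7.2; next 4.4)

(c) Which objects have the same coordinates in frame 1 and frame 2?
the purple circle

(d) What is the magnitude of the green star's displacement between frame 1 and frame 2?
1.2

The green star moved from (18.4, 11.9) to (17.3, 11.4), a distance of √(1.1² + 0.5²) ≈ 1.2.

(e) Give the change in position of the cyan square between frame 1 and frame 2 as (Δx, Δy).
(-7.0, 1.5)

The cyan square was at (17.5, 1.9) in frame 1 and (10.5, 3.4) in frame 2.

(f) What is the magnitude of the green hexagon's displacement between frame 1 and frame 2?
2.2

The green hexagon moved from (14.3, 7.9) to (12.2, 7.1), a distance of √(2.1² + 0.8²) ≈ 2.2.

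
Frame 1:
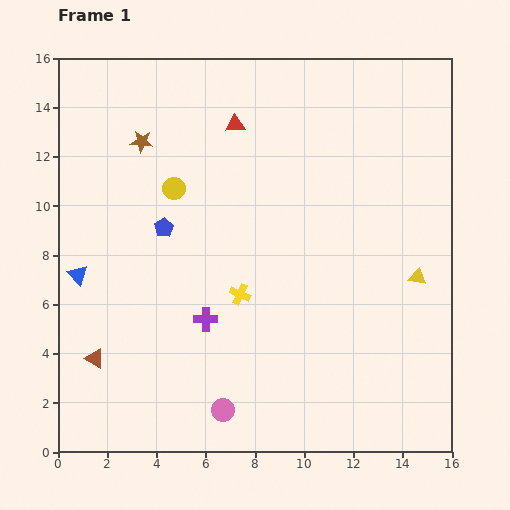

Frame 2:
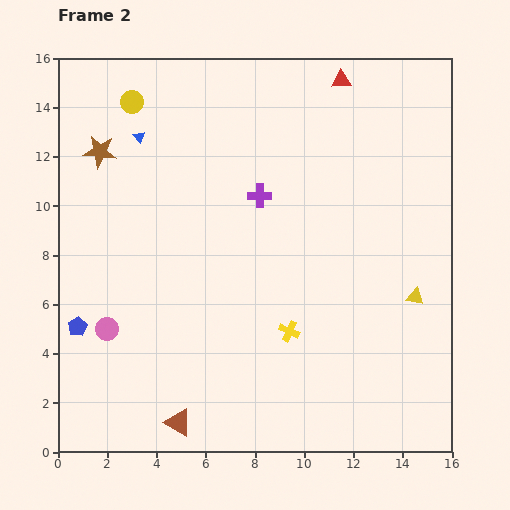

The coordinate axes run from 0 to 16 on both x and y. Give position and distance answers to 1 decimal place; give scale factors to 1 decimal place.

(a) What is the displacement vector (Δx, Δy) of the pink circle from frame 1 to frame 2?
(-4.7, 3.3)

The pink circle was at (6.7, 1.7) in frame 1 and (2.0, 5.0) in frame 2.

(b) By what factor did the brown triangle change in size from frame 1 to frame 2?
1.4×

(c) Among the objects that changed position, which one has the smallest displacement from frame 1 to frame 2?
the yellow triangle

(moved 0.8)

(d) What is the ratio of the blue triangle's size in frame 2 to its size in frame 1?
0.6×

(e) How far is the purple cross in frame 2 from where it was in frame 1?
5.5

The purple cross moved from (6.0, 5.4) to (8.2, 10.4), a distance of √(2.2² + 5.0²) ≈ 5.5.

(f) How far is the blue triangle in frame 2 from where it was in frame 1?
6.1

The blue triangle moved from (0.8, 7.2) to (3.3, 12.8), a distance of √(2.5² + 5.6²) ≈ 6.1.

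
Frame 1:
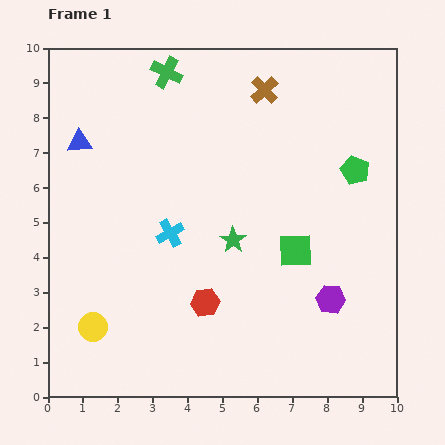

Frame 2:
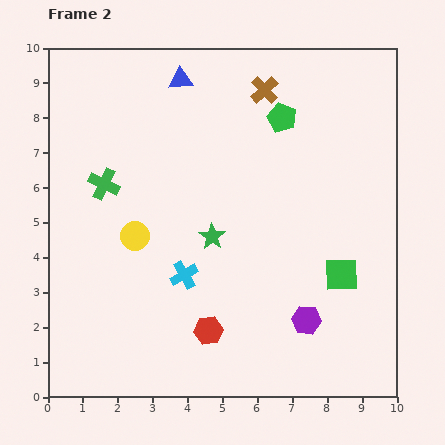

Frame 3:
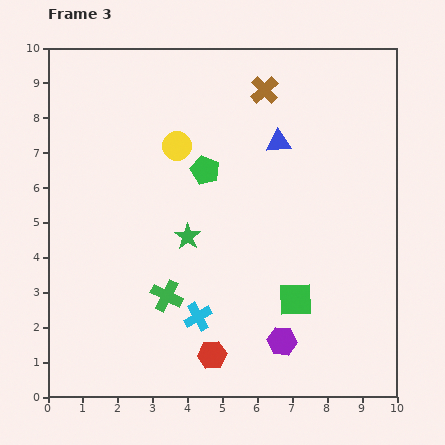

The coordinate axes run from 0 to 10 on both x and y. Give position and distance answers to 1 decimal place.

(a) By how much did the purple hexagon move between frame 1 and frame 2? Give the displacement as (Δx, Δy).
(-0.7, -0.6)

The purple hexagon was at (8.1, 2.8) in frame 1 and (7.4, 2.2) in frame 2.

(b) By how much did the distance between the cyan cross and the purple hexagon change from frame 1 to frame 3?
-2.5

Distance in frame 1: 5.0. Distance in frame 3: 2.5.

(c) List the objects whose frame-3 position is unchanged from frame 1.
the brown cross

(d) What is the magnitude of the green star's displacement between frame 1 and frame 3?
1.3

The green star moved from (5.3, 4.5) to (4.0, 4.6), a distance of √(1.3² + 0.1²) ≈ 1.3.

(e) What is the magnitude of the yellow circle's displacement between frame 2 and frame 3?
2.9

The yellow circle moved from (2.5, 4.6) to (3.7, 7.2), a distance of √(1.2² + 2.6²) ≈ 2.9.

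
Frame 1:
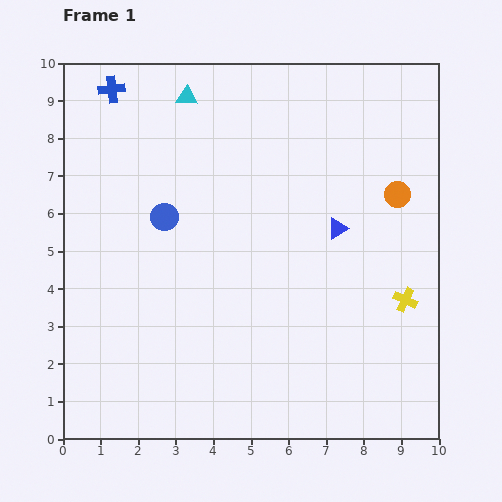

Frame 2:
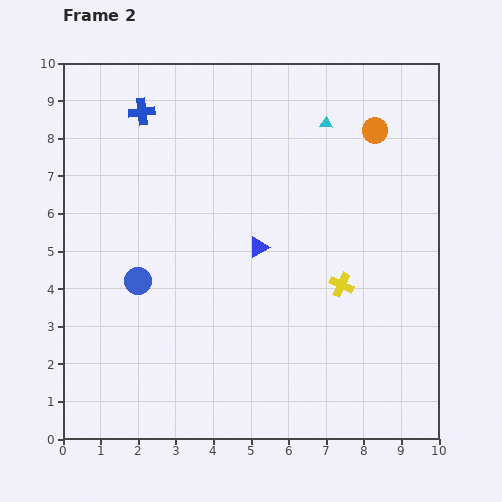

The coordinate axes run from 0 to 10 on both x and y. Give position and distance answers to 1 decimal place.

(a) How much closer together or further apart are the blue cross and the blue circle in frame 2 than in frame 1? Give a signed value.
+0.8

Distance in frame 1: 3.7. Distance in frame 2: 4.5.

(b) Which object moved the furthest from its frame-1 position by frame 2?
the cyan triangle

(moved 3.8; next 2.2)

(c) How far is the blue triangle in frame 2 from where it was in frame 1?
2.2

The blue triangle moved from (7.3, 5.6) to (5.2, 5.1), a distance of √(2.1² + 0.5²) ≈ 2.2.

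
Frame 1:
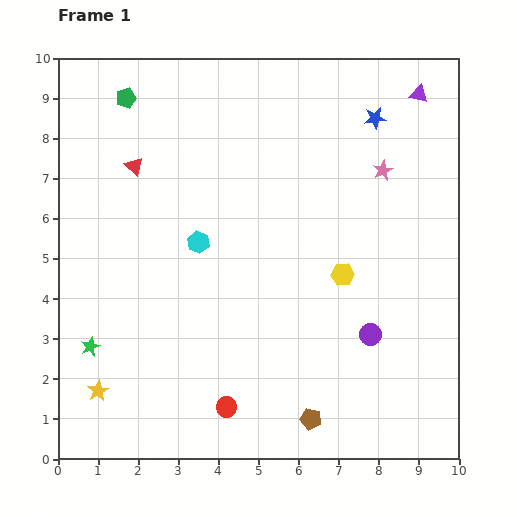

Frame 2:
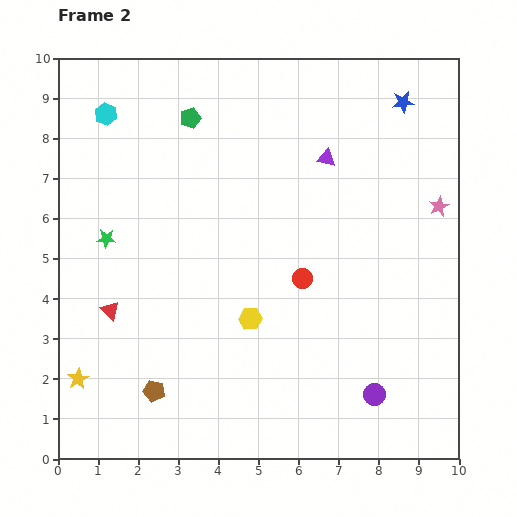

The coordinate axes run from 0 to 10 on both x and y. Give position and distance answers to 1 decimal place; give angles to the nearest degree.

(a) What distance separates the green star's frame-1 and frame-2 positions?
2.7

The green star moved from (0.8, 2.8) to (1.2, 5.5), a distance of √(0.4² + 2.7²) ≈ 2.7.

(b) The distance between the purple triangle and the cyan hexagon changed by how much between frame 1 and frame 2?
-1.0

Distance in frame 1: 6.6. Distance in frame 2: 5.6.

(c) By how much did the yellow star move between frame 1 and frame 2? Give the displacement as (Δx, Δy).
(-0.5, 0.3)

The yellow star was at (1.0, 1.7) in frame 1 and (0.5, 2.0) in frame 2.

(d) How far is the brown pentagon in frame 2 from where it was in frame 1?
4.0

The brown pentagon moved from (6.3, 1.0) to (2.4, 1.7), a distance of √(3.9² + 0.7²) ≈ 4.0.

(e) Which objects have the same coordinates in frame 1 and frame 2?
none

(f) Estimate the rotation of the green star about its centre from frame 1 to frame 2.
27° clockwise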